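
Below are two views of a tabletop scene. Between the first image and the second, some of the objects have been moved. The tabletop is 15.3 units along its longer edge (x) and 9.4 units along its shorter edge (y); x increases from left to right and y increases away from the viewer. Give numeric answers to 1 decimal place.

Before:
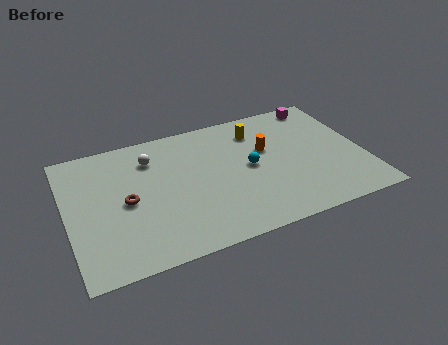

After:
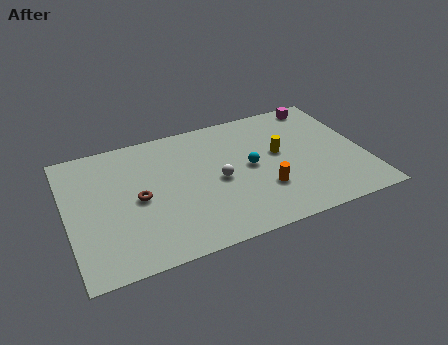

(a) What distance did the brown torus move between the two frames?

0.6

The brown torus was near (3.0, 4.5) before and (3.6, 4.5) after, so it travelled √(0.6² + 0.0²) ≈ 0.6 units.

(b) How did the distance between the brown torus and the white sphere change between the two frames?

+1.0

The distance was about 3.1 in the first image and 4.1 in the second, so they moved 1.0 units further apart.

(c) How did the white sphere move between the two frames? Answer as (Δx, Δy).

(3.2, -2.8)

The white sphere started near (4.5, 7.2) and ended near (7.7, 4.4).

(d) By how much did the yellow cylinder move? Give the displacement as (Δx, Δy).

(0.9, -2.1)

The yellow cylinder was at about (10.1, 7.4) and moved to about (11.0, 5.3).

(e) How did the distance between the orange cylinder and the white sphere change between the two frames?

-3.4

The distance was about 6.1 in the first image and 2.7 in the second, so they moved 3.4 units closer together.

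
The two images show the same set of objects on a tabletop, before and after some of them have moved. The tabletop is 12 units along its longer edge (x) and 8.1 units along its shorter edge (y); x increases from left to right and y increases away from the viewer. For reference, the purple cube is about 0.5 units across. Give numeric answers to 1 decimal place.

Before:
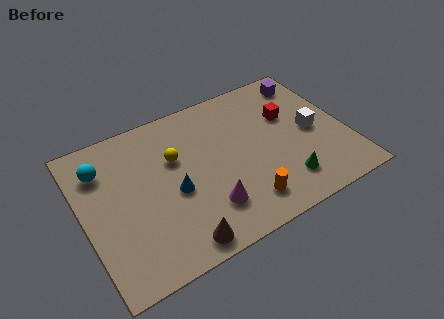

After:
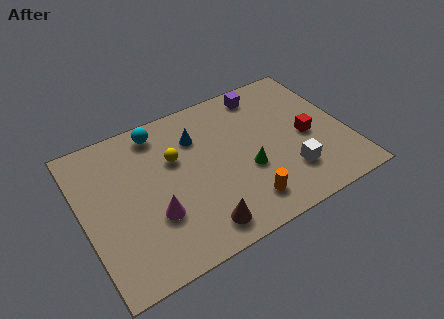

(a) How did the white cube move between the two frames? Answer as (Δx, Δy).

(-1.4, -1.8)

The white cube started near (10.5, 3.9) and ended near (9.1, 2.1).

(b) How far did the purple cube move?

2.1

From (10.8, 6.8) to (8.7, 7.0), the purple cube covered √(2.1² + 0.2²) ≈ 2.1 units.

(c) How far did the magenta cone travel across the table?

2.4

From (5.3, 2.0) to (3.0, 2.7), the magenta cone covered √(2.3² + 0.7²) ≈ 2.4 units.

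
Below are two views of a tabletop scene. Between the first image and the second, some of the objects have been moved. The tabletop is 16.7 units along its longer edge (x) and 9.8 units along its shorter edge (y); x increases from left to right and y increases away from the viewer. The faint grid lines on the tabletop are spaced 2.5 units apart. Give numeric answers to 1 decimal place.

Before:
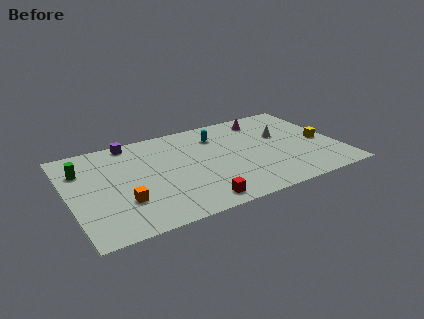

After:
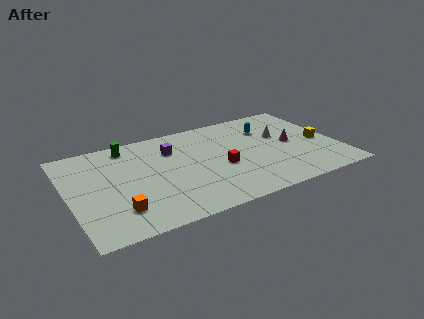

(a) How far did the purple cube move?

3.0

From (4.2, 8.9) to (6.6, 7.1), the purple cube covered √(2.4² + 1.8²) ≈ 3.0 units.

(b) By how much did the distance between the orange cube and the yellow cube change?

+0.5

They were about 12.7 units apart before and 13.2 after — 0.5 units further apart.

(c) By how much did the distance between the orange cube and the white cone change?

+0.6

Before: roughly 10.7 units apart; after: 11.3. That's 0.6 units further apart.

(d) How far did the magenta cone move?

3.5

The magenta cone moved from about (12.6, 8.2) to (13.9, 4.9), a distance of √(1.3² + 3.3²) ≈ 3.5.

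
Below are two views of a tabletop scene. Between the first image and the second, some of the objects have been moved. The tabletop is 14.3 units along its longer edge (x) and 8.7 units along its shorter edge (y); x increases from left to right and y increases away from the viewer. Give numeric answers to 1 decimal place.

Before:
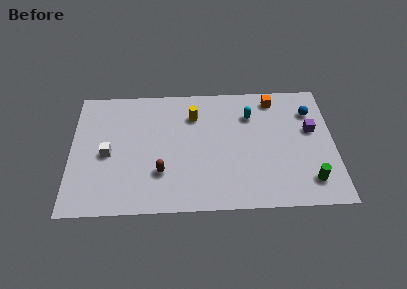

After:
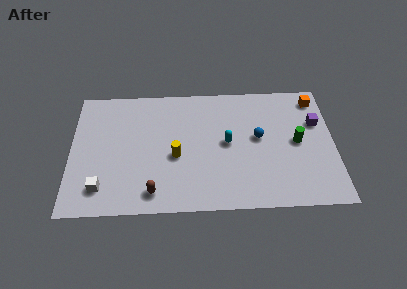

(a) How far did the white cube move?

2.3

The white cube moved from about (2.0, 4.0) to (1.7, 1.7), a distance of √(0.3² + 2.3²) ≈ 2.3.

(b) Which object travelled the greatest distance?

the blue sphere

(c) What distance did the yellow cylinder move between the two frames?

3.0

The yellow cylinder moved from about (6.7, 6.5) to (5.7, 3.7), a distance of √(1.0² + 2.8²) ≈ 3.0.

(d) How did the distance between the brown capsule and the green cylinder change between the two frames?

+0.3

The distance was about 8.1 in the first image and 8.4 in the second, so they moved 0.3 units further apart.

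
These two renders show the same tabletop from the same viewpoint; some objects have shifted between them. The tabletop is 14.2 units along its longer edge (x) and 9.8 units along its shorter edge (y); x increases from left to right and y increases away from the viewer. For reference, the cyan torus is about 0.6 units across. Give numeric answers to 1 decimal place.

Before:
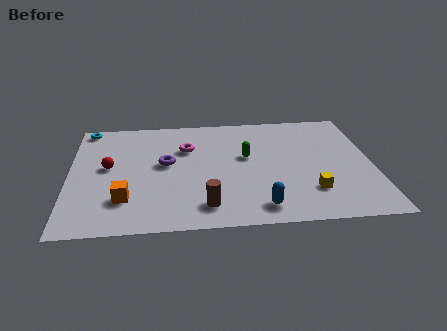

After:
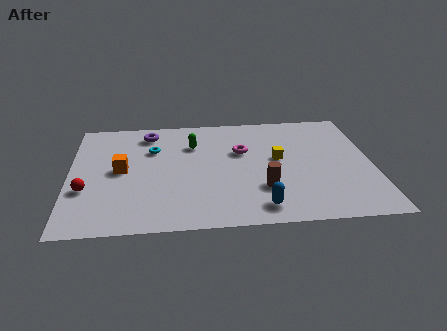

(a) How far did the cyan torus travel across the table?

3.8

From (0.8, 8.9) to (3.9, 6.7), the cyan torus covered √(3.1² + 2.2²) ≈ 3.8 units.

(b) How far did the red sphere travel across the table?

2.1

The red sphere moved from about (1.8, 5.3) to (0.8, 3.4), a distance of √(1.0² + 1.9²) ≈ 2.1.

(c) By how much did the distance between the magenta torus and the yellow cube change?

-5.2

The distance was about 7.1 in the first image and 1.9 in the second, so they moved 5.2 units closer together.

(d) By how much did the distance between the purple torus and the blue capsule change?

+2.6

Before: roughly 5.9 units apart; after: 8.5. That's 2.6 units further apart.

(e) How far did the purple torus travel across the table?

2.9

The purple torus moved from about (4.5, 5.4) to (3.7, 8.2), a distance of √(0.8² + 2.8²) ≈ 2.9.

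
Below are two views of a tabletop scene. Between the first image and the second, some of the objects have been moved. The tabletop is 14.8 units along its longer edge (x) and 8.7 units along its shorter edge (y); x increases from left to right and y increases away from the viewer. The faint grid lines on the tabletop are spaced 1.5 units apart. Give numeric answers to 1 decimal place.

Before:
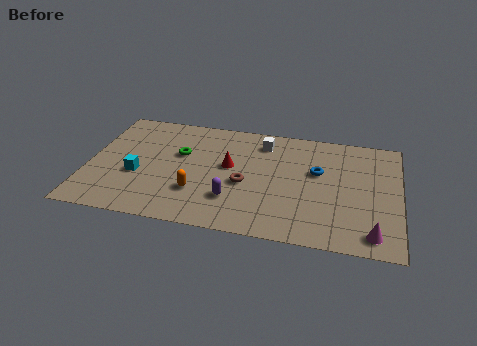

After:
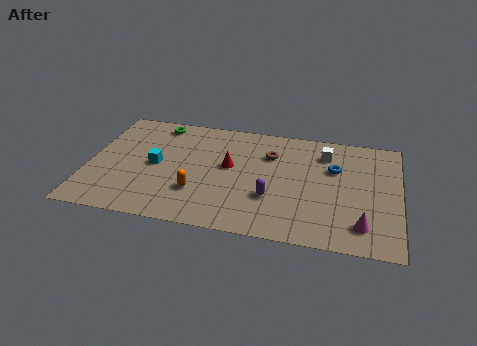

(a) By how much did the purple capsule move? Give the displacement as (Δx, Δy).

(1.8, 0.5)

The purple capsule started near (7.0, 2.4) and ended near (8.8, 2.9).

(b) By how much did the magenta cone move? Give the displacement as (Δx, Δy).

(-0.5, 0.5)

The magenta cone started near (13.6, 1.2) and ended near (13.1, 1.7).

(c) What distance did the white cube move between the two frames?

3.0

The white cube moved from about (8.2, 7.1) to (11.2, 6.8), a distance of √(3.0² + 0.3²) ≈ 3.0.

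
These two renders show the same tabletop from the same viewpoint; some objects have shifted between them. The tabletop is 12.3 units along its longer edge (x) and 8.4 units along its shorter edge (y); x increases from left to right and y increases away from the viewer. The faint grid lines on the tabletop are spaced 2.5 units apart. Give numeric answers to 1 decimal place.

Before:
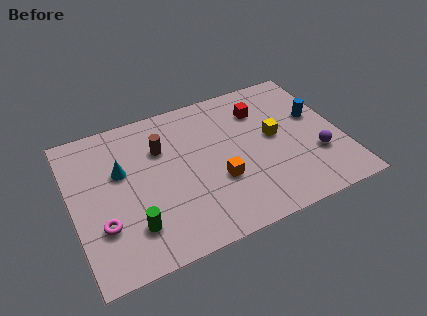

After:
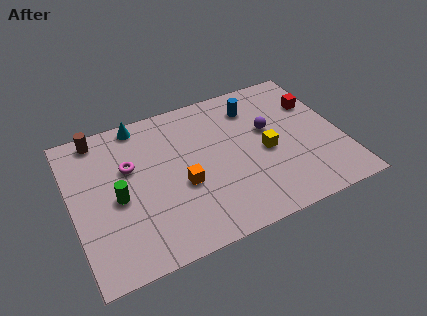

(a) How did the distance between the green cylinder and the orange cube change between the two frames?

-1.2

Before: roughly 4.1 units apart; after: 2.9. That's 1.2 units closer together.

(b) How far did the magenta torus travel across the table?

3.1

The magenta torus was near (1.2, 2.6) before and (2.7, 5.3) after, so it travelled √(1.5² + 2.7²) ≈ 3.1 units.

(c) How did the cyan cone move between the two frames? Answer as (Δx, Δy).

(1.1, 2.4)

From the two frames, the cyan cone sits at roughly (2.3, 5.2) before and (3.4, 7.6) after.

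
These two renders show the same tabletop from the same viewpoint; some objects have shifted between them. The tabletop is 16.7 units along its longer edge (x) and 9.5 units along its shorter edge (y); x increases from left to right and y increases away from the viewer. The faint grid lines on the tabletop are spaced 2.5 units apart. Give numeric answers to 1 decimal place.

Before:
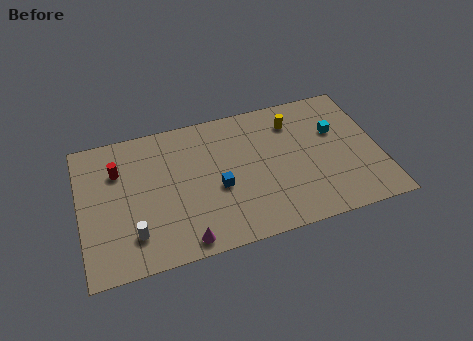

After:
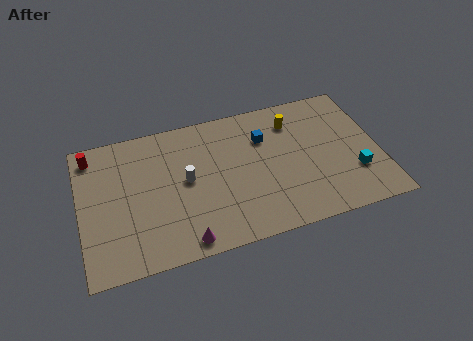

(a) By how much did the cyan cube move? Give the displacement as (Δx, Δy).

(0.8, -3.2)

The cyan cube was at about (14.4, 6.1) and moved to about (15.2, 2.9).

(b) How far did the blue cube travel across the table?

3.9

The blue cube moved from about (7.6, 4.0) to (10.4, 6.7), a distance of √(2.8² + 2.7²) ≈ 3.9.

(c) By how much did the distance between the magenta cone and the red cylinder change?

+1.9

The distance was about 6.6 in the first image and 8.5 in the second, so they moved 1.9 units further apart.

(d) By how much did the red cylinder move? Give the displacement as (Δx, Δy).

(-1.4, 1.4)

From the two frames, the red cylinder sits at roughly (2.2, 6.7) before and (0.8, 8.1) after.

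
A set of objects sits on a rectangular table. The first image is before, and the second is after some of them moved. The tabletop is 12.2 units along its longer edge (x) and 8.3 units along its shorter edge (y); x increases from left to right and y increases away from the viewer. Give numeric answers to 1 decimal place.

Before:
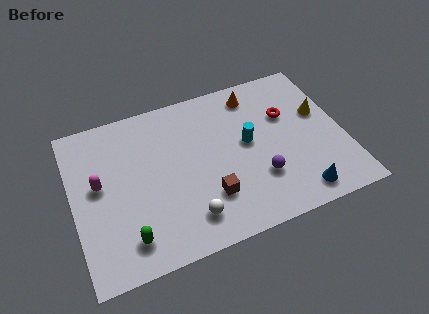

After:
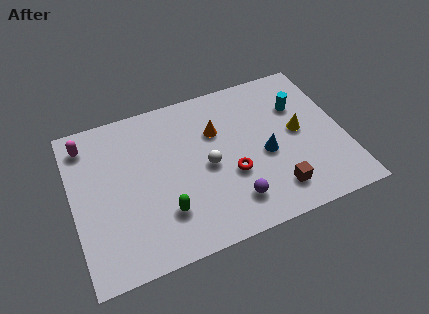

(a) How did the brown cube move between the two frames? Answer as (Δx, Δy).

(2.9, -0.7)

From the two frames, the brown cube sits at roughly (5.9, 2.3) before and (8.8, 1.6) after.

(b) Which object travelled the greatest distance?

the red torus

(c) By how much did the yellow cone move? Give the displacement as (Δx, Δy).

(-1.1, -0.7)

From the two frames, the yellow cone sits at roughly (11.3, 5.0) before and (10.2, 4.3) after.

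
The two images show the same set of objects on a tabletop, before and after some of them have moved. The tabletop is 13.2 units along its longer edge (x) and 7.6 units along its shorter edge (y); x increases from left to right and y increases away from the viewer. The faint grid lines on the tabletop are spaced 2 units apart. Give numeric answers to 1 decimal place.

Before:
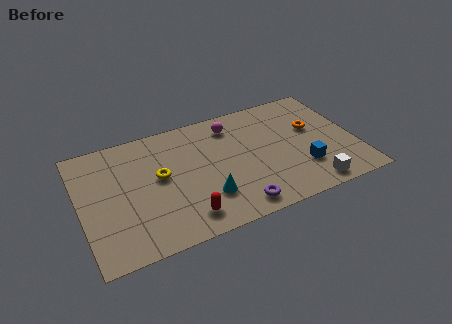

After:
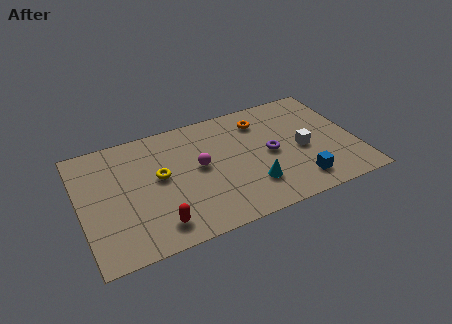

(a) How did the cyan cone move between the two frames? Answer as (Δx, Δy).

(2.2, -0.1)

The cyan cone was at about (5.8, 2.1) and moved to about (8.0, 2.0).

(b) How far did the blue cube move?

0.9

From (10.5, 2.2) to (10.2, 1.4), the blue cube covered √(0.3² + 0.8²) ≈ 0.9 units.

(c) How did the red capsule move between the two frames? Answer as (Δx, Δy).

(-1.3, 0.0)

From the two frames, the red capsule sits at roughly (4.7, 1.3) before and (3.4, 1.3) after.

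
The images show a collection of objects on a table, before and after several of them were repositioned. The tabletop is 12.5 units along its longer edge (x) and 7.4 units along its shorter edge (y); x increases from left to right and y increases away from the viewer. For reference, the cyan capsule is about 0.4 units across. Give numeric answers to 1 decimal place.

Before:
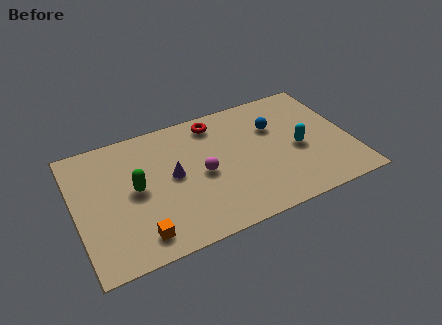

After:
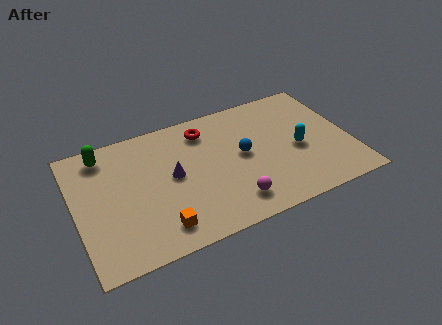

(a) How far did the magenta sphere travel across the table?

2.4

From (5.7, 3.5) to (6.8, 1.4), the magenta sphere covered √(1.1² + 2.1²) ≈ 2.4 units.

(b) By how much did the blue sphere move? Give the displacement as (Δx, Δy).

(-1.6, -1.1)

From the two frames, the blue sphere sits at roughly (9.2, 5.0) before and (7.6, 3.9) after.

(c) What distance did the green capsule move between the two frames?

2.8

The green capsule was near (2.7, 3.8) before and (1.5, 6.3) after, so it travelled √(1.2² + 2.5²) ≈ 2.8 units.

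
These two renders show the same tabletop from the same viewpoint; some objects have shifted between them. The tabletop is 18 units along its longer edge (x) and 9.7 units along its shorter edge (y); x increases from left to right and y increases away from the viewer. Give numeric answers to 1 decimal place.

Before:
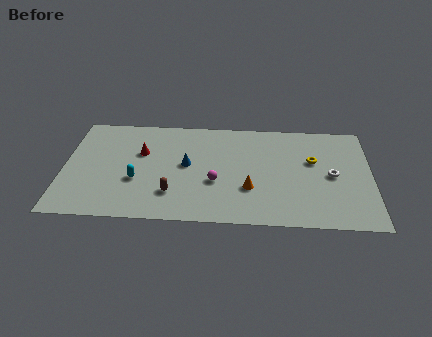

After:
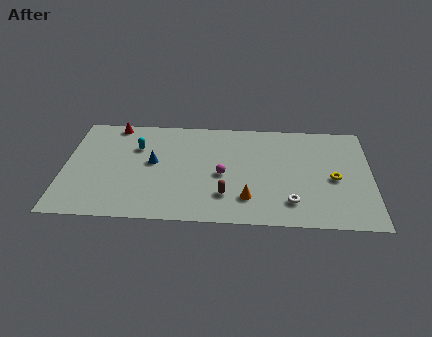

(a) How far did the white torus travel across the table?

3.5

From (15.7, 4.7) to (13.3, 2.1), the white torus covered √(2.4² + 2.6²) ≈ 3.5 units.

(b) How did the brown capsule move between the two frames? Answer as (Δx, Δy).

(3.1, 0.0)

The brown capsule was at about (6.4, 2.5) and moved to about (9.5, 2.5).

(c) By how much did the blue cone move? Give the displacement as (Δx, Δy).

(-2.0, 0.1)

The blue cone was at about (7.2, 5.2) and moved to about (5.2, 5.3).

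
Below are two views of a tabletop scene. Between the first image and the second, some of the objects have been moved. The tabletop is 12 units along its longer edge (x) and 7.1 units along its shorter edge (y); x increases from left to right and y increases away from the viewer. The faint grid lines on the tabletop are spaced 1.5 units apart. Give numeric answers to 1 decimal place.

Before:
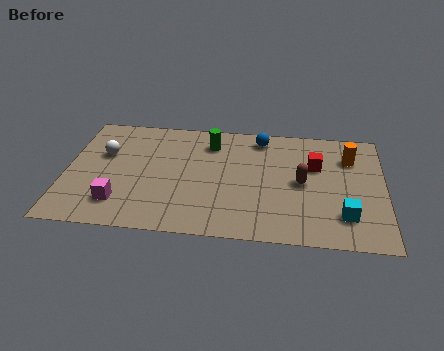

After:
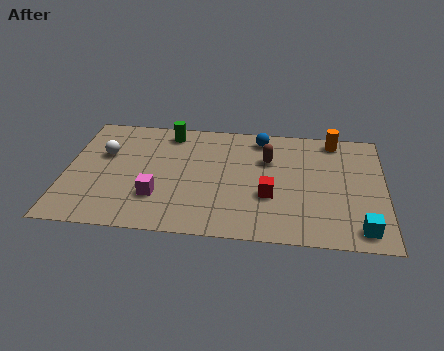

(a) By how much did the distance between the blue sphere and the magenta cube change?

-1.4

The distance was about 6.9 in the first image and 5.5 in the second, so they moved 1.4 units closer together.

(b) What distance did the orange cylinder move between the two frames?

1.3

From (10.7, 5.2) to (10.1, 6.3), the orange cylinder covered √(0.6² + 1.1²) ≈ 1.3 units.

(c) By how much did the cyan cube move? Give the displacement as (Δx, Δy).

(0.6, -0.7)

The cyan cube started near (10.5, 1.7) and ended near (11.1, 1.0).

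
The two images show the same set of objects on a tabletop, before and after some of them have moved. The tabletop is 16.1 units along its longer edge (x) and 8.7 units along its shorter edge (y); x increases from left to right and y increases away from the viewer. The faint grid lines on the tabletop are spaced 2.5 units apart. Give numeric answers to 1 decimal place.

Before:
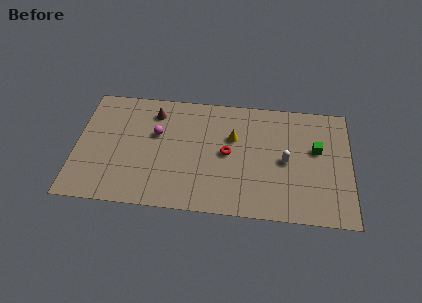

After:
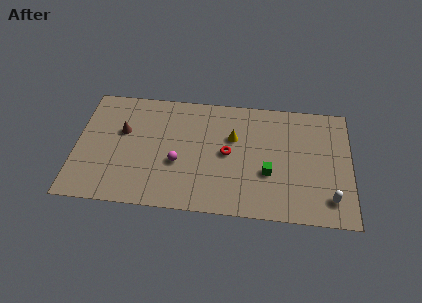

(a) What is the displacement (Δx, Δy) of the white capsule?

(2.6, -2.5)

From the two frames, the white capsule sits at roughly (12.3, 4.2) before and (14.9, 1.7) after.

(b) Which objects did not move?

the yellow cone and the red torus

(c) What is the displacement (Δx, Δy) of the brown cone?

(-1.8, -1.6)

The brown cone started near (4.5, 7.0) and ended near (2.7, 5.4).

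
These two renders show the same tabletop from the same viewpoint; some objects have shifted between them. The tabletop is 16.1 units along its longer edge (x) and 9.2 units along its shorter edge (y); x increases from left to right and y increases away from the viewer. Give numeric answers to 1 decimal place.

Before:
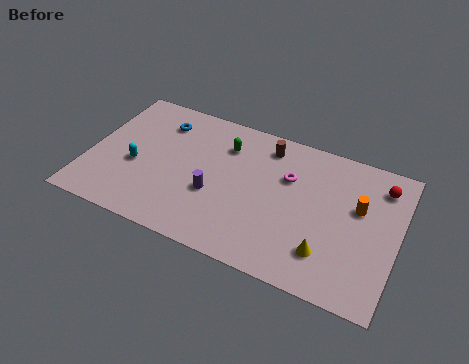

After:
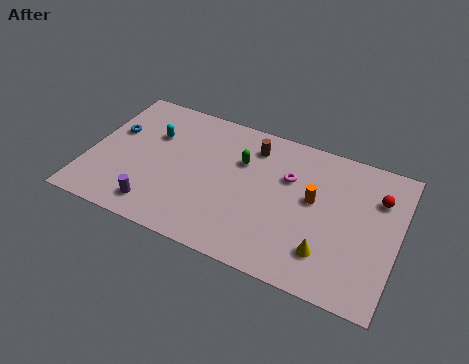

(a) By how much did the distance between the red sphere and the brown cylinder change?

+0.6

Before: roughly 6.0 units apart; after: 6.6. That's 0.6 units further apart.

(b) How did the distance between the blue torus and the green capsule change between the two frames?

+3.2

The distance was about 3.5 in the first image and 6.7 in the second, so they moved 3.2 units further apart.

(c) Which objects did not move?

the yellow cone and the magenta torus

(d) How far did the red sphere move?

0.8

The red sphere was near (15.0, 7.4) before and (14.9, 6.6) after, so it travelled √(0.1² + 0.8²) ≈ 0.8 units.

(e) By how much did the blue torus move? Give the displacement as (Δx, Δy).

(-2.3, -1.5)

The blue torus started near (3.4, 7.2) and ended near (1.1, 5.7).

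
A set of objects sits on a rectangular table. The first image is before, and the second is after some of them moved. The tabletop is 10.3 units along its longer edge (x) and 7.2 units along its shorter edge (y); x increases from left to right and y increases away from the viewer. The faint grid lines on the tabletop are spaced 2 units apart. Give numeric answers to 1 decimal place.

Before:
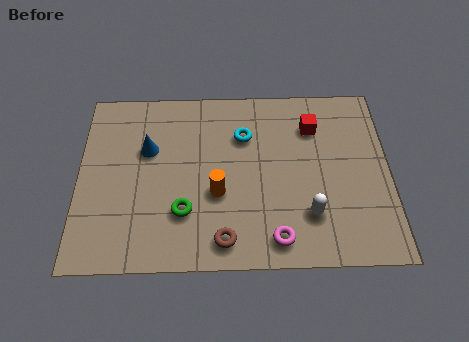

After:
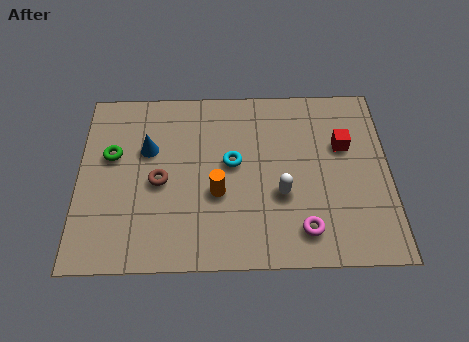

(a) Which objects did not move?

the blue cone and the orange cylinder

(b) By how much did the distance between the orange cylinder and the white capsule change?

-1.0

The distance was about 3.1 in the first image and 2.1 in the second, so they moved 1.0 units closer together.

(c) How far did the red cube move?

1.3

The red cube was near (7.8, 5.4) before and (8.8, 4.6) after, so it travelled √(1.0² + 0.8²) ≈ 1.3 units.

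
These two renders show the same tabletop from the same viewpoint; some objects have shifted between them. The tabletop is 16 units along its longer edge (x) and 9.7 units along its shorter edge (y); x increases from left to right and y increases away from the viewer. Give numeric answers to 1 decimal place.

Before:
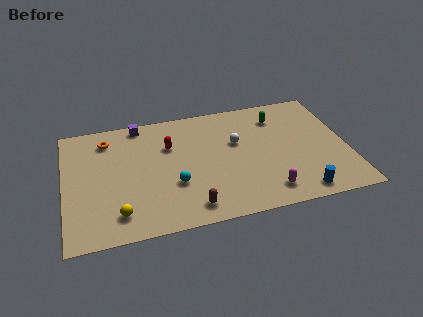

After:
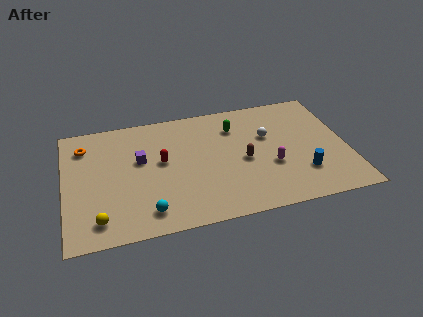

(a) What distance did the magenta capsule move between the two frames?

2.0

From (11.2, 1.6) to (11.6, 3.6), the magenta capsule covered √(0.4² + 2.0²) ≈ 2.0 units.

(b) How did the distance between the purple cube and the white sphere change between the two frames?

+1.2

Before: roughly 6.1 units apart; after: 7.3. That's 1.2 units further apart.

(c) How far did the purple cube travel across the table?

3.0

From (4.4, 8.8) to (4.3, 5.8), the purple cube covered √(0.1² + 3.0²) ≈ 3.0 units.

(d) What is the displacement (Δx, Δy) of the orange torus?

(-1.3, -0.3)

The orange torus started near (2.5, 7.9) and ended near (1.2, 7.6).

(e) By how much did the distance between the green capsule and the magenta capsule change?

-2.0

They were about 6.1 units apart before and 4.1 after — 2.0 units closer together.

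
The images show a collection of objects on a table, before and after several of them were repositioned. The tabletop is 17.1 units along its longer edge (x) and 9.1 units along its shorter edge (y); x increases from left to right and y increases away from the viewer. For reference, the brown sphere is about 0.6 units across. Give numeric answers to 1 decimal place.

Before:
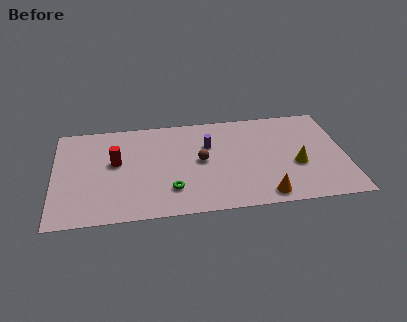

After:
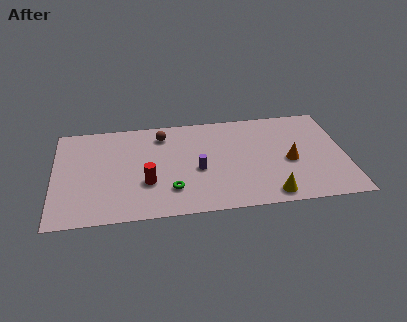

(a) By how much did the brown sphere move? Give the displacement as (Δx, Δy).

(-2.2, 2.7)

The brown sphere was at about (8.6, 4.7) and moved to about (6.4, 7.4).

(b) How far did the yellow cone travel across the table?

3.0

From (14.2, 3.6) to (12.5, 1.1), the yellow cone covered √(1.7² + 2.5²) ≈ 3.0 units.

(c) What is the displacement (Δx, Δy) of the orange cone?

(1.6, 2.9)

The orange cone was at about (12.2, 1.1) and moved to about (13.8, 4.0).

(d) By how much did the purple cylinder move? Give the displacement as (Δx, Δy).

(-0.7, -2.2)

The purple cylinder was at about (9.1, 6.1) and moved to about (8.4, 3.9).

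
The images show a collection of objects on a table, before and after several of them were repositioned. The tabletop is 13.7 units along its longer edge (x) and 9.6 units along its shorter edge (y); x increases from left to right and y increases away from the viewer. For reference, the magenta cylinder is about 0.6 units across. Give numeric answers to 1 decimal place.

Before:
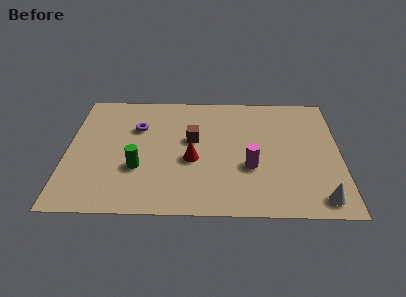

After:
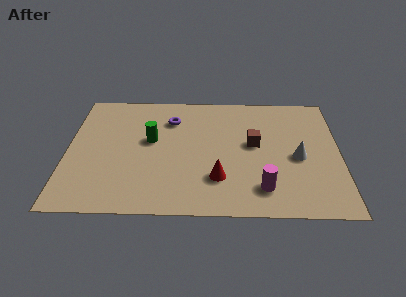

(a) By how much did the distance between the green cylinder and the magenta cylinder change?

+1.1

Before: roughly 5.6 units apart; after: 6.7. That's 1.1 units further apart.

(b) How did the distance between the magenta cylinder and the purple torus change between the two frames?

+0.6

Before: roughly 6.4 units apart; after: 7.0. That's 0.6 units further apart.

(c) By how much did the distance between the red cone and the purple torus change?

+1.4

The distance was about 3.8 in the first image and 5.2 in the second, so they moved 1.4 units further apart.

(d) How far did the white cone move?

3.3

The white cone moved from about (12.6, 1.2) to (11.6, 4.3), a distance of √(1.0² + 3.1²) ≈ 3.3.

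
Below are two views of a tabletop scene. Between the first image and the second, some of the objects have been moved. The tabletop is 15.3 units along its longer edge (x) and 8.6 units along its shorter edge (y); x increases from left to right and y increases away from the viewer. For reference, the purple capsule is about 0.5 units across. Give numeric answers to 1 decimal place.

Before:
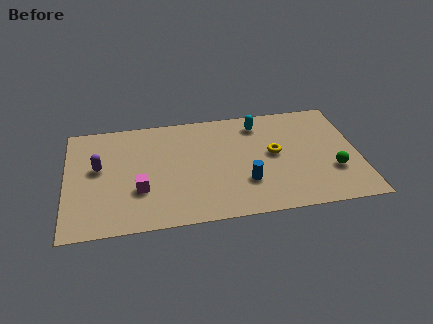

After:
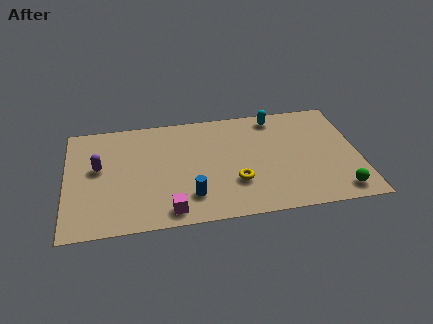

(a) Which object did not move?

the purple capsule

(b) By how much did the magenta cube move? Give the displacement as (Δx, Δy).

(1.5, -1.8)

The magenta cube started near (3.8, 2.9) and ended near (5.3, 1.1).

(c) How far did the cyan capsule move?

1.0

The cyan capsule moved from about (10.2, 7.1) to (11.1, 7.5), a distance of √(0.9² + 0.4²) ≈ 1.0.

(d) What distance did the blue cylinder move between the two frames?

3.0

The blue cylinder was near (9.3, 2.6) before and (6.4, 2.0) after, so it travelled √(2.9² + 0.6²) ≈ 3.0 units.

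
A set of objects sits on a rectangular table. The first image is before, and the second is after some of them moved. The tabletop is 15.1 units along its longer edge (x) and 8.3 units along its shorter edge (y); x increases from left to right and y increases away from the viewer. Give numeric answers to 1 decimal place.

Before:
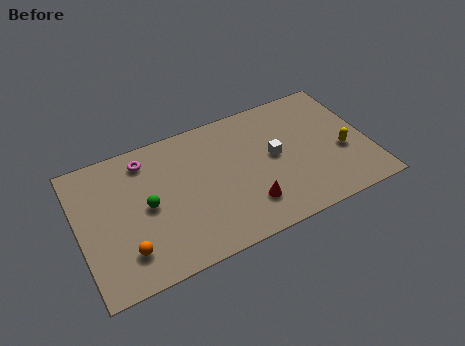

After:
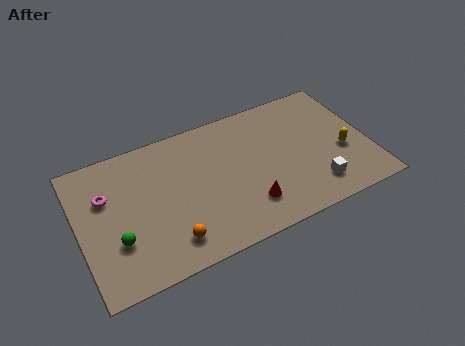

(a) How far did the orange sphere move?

2.2

From (2.2, 1.9) to (4.4, 1.6), the orange sphere covered √(2.2² + 0.3²) ≈ 2.2 units.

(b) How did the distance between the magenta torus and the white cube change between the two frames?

+4.2

Before: roughly 7.0 units apart; after: 11.2. That's 4.2 units further apart.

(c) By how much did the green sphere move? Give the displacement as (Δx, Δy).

(-1.7, -1.4)

From the two frames, the green sphere sits at roughly (3.5, 4.1) before and (1.8, 2.7) after.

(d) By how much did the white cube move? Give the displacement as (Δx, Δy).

(1.8, -2.7)

From the two frames, the white cube sits at roughly (10.2, 4.4) before and (12.0, 1.7) after.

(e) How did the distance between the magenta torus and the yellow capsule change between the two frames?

+1.8

The distance was about 10.6 in the first image and 12.4 in the second, so they moved 1.8 units further apart.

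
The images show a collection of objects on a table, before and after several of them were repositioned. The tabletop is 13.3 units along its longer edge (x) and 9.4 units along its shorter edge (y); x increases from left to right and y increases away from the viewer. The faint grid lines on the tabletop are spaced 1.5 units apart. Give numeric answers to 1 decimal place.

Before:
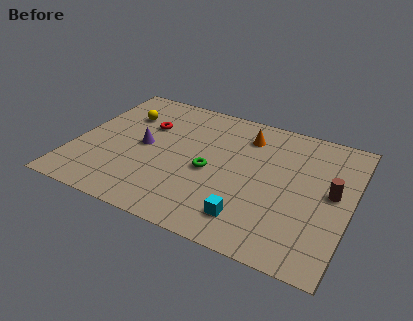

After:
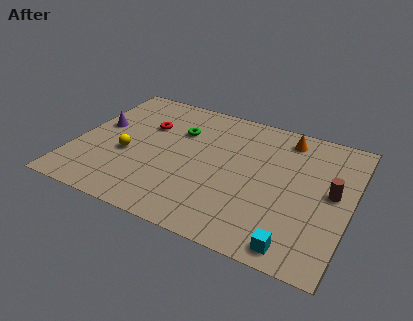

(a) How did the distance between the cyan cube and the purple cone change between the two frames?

+4.8

Before: roughly 6.2 units apart; after: 11.0. That's 4.8 units further apart.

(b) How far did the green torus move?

2.9

The green torus was near (6.6, 4.2) before and (4.8, 6.5) after, so it travelled √(1.8² + 2.3²) ≈ 2.9 units.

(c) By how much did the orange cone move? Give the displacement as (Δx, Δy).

(1.9, 0.6)

The orange cone started near (8.0, 7.4) and ended near (9.9, 8.0).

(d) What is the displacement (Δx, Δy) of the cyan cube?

(2.3, -0.8)

The cyan cube was at about (8.8, 1.8) and moved to about (11.1, 1.0).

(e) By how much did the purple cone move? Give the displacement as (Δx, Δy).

(-2.3, 0.7)

From the two frames, the purple cone sits at roughly (3.3, 4.7) before and (1.0, 5.4) after.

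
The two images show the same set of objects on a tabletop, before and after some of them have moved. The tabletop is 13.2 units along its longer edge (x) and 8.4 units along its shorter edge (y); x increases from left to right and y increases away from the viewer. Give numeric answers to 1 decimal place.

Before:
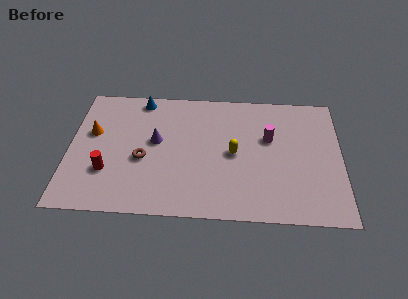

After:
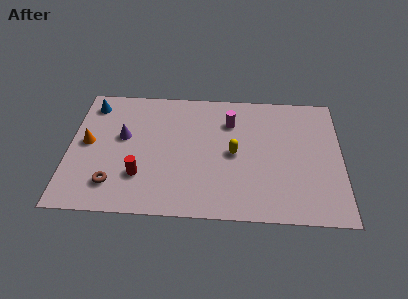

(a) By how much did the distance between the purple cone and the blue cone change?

-0.3

The distance was about 2.9 in the first image and 2.6 in the second, so they moved 0.3 units closer together.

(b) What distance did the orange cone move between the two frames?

0.7

The orange cone was near (1.1, 5.1) before and (0.9, 4.4) after, so it travelled √(0.2² + 0.7²) ≈ 0.7 units.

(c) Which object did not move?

the yellow capsule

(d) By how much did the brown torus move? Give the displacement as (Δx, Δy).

(-1.4, -1.7)

The brown torus was at about (3.6, 3.5) and moved to about (2.2, 1.8).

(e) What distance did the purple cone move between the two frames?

1.6

The purple cone was near (4.2, 4.7) before and (2.6, 4.9) after, so it travelled √(1.6² + 0.2²) ≈ 1.6 units.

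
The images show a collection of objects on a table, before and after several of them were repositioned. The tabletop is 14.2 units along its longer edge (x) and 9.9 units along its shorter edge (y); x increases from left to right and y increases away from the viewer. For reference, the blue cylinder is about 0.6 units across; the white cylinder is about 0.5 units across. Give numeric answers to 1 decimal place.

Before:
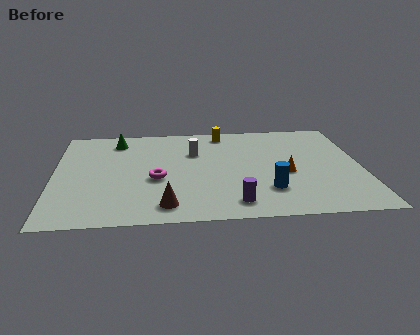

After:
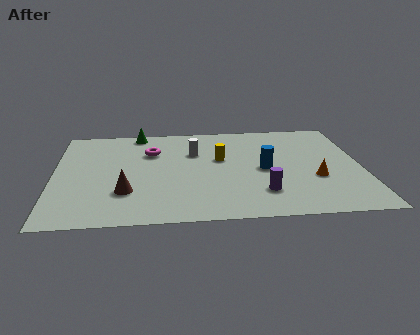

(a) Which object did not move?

the white cylinder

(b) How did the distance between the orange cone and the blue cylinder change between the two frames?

+0.7

They were about 1.8 units apart before and 2.5 after — 0.7 units further apart.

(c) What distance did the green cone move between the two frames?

1.3

From (2.9, 8.2) to (3.9, 9.0), the green cone covered √(1.0² + 0.8²) ≈ 1.3 units.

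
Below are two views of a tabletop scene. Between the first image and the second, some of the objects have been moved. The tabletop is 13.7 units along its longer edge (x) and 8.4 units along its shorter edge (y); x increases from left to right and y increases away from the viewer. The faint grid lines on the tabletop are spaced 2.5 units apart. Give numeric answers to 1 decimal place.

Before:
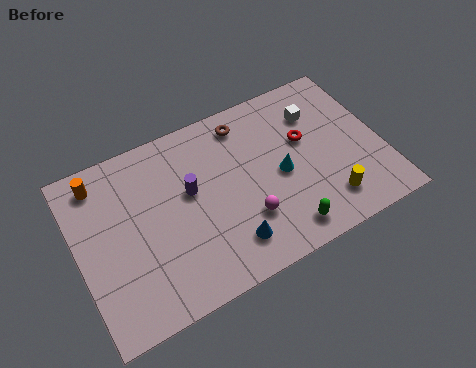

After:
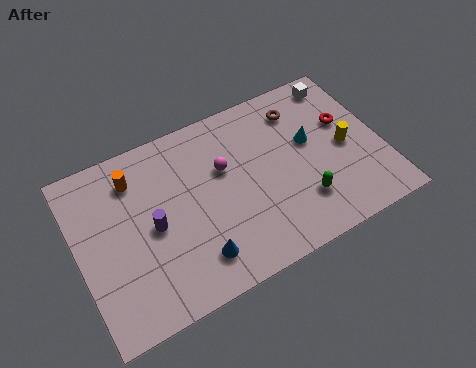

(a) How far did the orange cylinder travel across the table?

1.6

The orange cylinder was near (1.3, 7.1) before and (2.8, 6.6) after, so it travelled √(1.5² + 0.5²) ≈ 1.6 units.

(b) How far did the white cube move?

1.7

The white cube was near (11.1, 6.2) before and (12.4, 7.3) after, so it travelled √(1.3² + 1.1²) ≈ 1.7 units.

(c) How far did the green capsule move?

1.4

From (8.8, 1.2) to (9.8, 2.2), the green capsule covered √(1.0² + 1.0²) ≈ 1.4 units.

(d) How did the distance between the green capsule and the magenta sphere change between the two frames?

+2.4

Before: roughly 2.0 units apart; after: 4.4. That's 2.4 units further apart.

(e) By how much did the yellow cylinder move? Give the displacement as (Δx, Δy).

(1.2, 2.3)

From the two frames, the yellow cylinder sits at roughly (10.9, 1.7) before and (12.1, 4.0) after.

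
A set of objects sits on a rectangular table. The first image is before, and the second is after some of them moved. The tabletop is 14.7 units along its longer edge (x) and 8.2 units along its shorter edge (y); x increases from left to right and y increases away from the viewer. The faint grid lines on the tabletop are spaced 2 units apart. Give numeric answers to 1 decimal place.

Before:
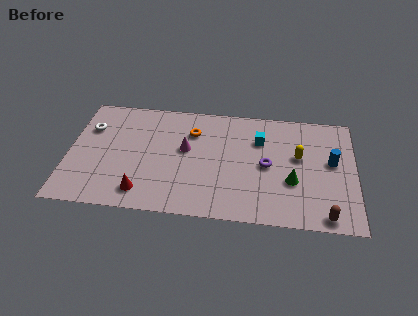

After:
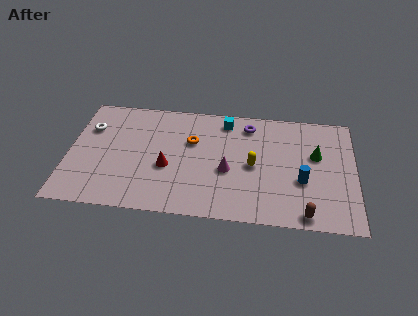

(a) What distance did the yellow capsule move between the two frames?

2.5

The yellow capsule moved from about (11.8, 4.8) to (9.5, 3.9), a distance of √(2.3² + 0.9²) ≈ 2.5.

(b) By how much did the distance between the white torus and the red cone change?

-0.4

Before: roughly 5.2 units apart; after: 4.8. That's 0.4 units closer together.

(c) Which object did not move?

the white torus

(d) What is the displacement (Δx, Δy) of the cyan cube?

(-1.8, 1.2)

The cyan cube was at about (9.8, 5.8) and moved to about (8.0, 7.0).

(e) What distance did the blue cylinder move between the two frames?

2.1

The blue cylinder moved from about (13.5, 4.6) to (12.0, 3.1), a distance of √(1.5² + 1.5²) ≈ 2.1.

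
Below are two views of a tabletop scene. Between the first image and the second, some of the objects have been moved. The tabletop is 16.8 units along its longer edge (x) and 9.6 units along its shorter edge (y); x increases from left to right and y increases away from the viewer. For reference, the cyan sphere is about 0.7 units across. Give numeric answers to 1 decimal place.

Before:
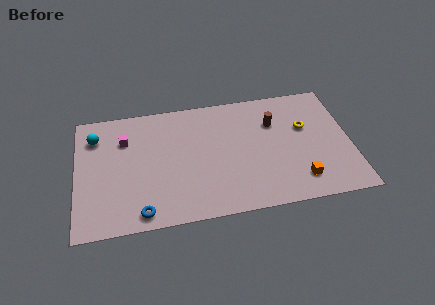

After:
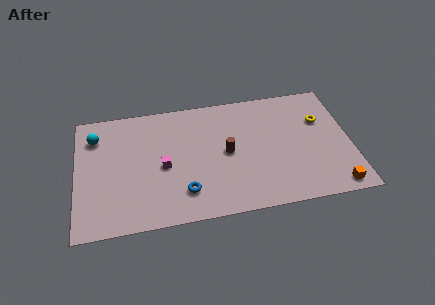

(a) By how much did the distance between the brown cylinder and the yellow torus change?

+4.1

They were about 2.0 units apart before and 6.1 after — 4.1 units further apart.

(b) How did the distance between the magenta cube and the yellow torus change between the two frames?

-1.1

They were about 11.1 units apart before and 10.0 after — 1.1 units closer together.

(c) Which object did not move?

the cyan sphere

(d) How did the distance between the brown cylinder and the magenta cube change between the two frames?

-5.3

They were about 9.2 units apart before and 3.9 after — 5.3 units closer together.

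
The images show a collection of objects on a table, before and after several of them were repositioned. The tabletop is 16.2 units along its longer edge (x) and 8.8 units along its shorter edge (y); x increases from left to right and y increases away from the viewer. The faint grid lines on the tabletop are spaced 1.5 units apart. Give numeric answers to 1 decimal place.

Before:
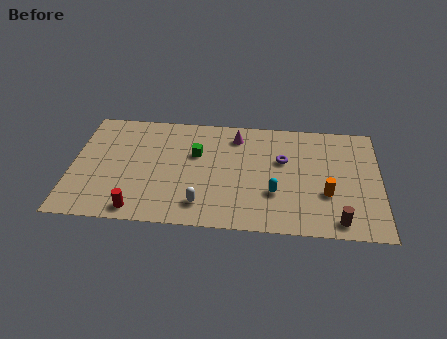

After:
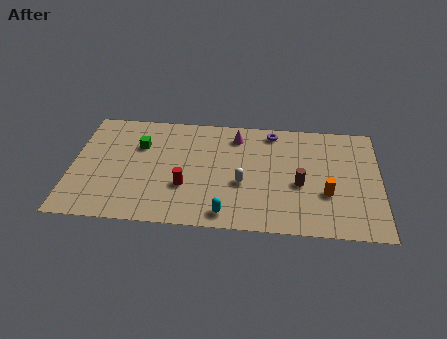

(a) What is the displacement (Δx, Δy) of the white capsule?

(2.1, 1.8)

The white capsule was at about (6.9, 1.7) and moved to about (9.0, 3.5).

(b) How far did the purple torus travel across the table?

2.3

From (11.1, 5.5) to (10.5, 7.7), the purple torus covered √(0.6² + 2.2²) ≈ 2.3 units.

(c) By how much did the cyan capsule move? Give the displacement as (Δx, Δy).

(-2.5, -1.8)

The cyan capsule started near (10.7, 2.9) and ended near (8.2, 1.1).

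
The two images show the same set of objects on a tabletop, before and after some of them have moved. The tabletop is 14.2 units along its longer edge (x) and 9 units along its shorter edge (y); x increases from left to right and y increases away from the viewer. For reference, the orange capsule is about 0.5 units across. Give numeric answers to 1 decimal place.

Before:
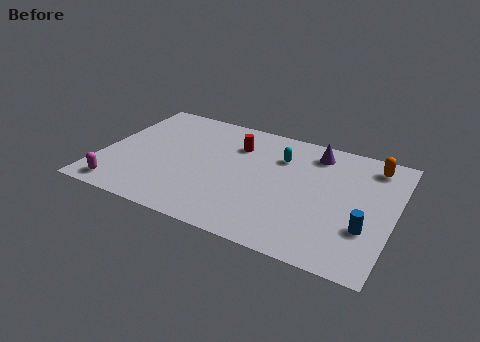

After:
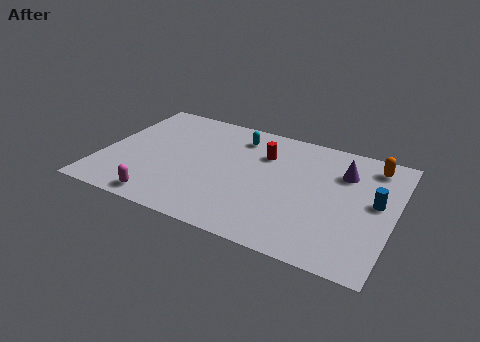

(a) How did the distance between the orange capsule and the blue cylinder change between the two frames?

-2.0

They were about 4.7 units apart before and 2.7 after — 2.0 units closer together.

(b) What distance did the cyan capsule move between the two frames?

2.3

The cyan capsule moved from about (8.5, 6.5) to (6.3, 7.3), a distance of √(2.2² + 0.8²) ≈ 2.3.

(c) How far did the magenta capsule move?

2.1

From (1.3, 1.1) to (3.4, 1.0), the magenta capsule covered √(2.1² + 0.1²) ≈ 2.1 units.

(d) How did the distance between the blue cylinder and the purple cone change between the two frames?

-3.1

Before: roughly 5.4 units apart; after: 2.3. That's 3.1 units closer together.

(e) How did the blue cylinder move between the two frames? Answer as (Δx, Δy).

(0.3, 2.0)

The blue cylinder was at about (13.0, 2.9) and moved to about (13.3, 4.9).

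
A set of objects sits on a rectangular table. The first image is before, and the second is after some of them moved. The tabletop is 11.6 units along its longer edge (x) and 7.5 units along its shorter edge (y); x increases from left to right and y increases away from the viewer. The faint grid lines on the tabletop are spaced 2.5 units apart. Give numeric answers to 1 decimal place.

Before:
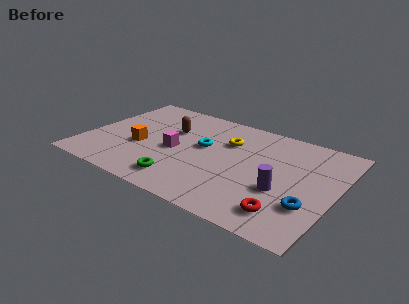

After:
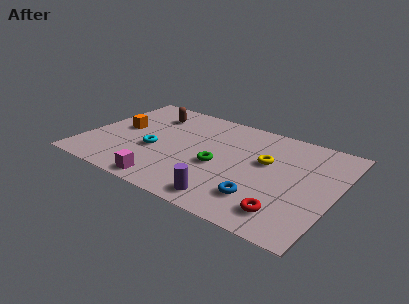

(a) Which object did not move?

the red torus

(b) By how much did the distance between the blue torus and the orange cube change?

-0.7

The distance was about 8.0 in the first image and 7.3 in the second, so they moved 0.7 units closer together.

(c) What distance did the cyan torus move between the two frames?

2.5

The cyan torus moved from about (5.4, 4.3) to (3.3, 3.0), a distance of √(2.1² + 1.3²) ≈ 2.5.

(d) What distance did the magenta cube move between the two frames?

2.6

The magenta cube was near (4.2, 3.4) before and (4.3, 0.8) after, so it travelled √(0.1² + 2.6²) ≈ 2.6 units.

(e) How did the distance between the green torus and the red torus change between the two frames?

-1.0

Before: roughly 4.8 units apart; after: 3.8. That's 1.0 units closer together.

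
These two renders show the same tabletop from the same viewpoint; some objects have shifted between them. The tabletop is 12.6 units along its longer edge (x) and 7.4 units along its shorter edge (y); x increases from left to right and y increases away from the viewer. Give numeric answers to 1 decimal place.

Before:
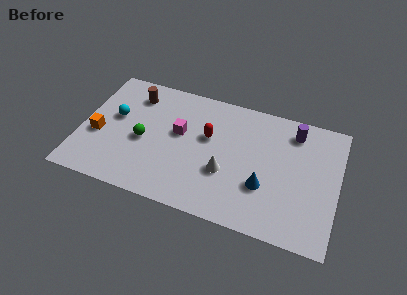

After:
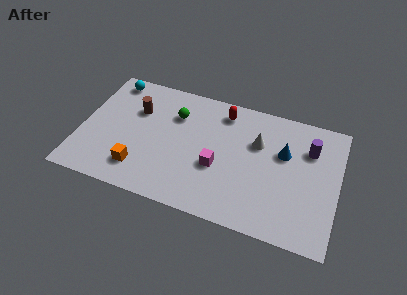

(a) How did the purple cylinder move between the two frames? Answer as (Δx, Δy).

(0.8, -0.8)

The purple cylinder started near (10.3, 6.1) and ended near (11.1, 5.3).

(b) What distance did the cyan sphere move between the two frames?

2.2

The cyan sphere moved from about (1.6, 4.3) to (1.2, 6.5), a distance of √(0.4² + 2.2²) ≈ 2.2.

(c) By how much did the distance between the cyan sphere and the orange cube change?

+3.8

They were about 1.5 units apart before and 5.3 after — 3.8 units further apart.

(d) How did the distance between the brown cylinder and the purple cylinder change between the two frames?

+0.6

Before: roughly 7.9 units apart; after: 8.5. That's 0.6 units further apart.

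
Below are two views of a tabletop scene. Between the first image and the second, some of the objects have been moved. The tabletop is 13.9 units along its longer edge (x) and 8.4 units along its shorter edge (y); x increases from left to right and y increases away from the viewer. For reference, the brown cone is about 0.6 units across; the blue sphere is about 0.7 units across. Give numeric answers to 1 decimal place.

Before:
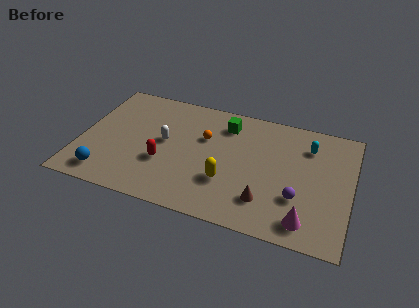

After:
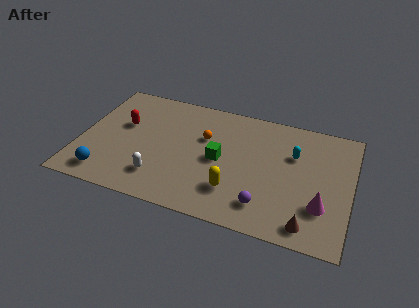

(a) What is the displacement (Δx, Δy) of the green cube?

(-0.1, -2.6)

From the two frames, the green cube sits at roughly (7.3, 6.7) before and (7.2, 4.1) after.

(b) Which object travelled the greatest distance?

the red capsule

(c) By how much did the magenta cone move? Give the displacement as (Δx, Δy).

(0.7, 1.2)

From the two frames, the magenta cone sits at roughly (11.8, 1.3) before and (12.5, 2.5) after.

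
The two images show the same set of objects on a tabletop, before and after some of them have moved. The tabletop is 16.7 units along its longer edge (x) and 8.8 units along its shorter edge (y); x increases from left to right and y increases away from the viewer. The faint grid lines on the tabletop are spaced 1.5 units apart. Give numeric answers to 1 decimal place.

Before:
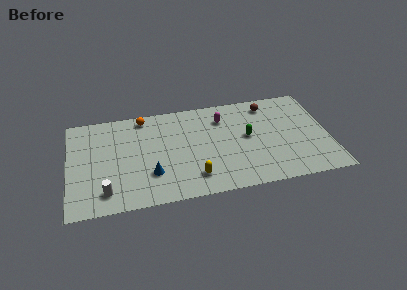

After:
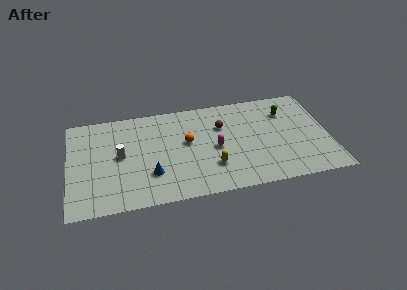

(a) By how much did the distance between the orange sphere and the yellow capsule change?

-3.8

Before: roughly 6.7 units apart; after: 2.9. That's 3.8 units closer together.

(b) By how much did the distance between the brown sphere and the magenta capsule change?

-1.1

The distance was about 3.1 in the first image and 2.0 in the second, so they moved 1.1 units closer together.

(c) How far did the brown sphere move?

3.4

From (13.0, 7.4) to (9.9, 6.0), the brown sphere covered √(3.1² + 1.4²) ≈ 3.4 units.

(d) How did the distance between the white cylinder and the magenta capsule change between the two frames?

-3.1

They were about 9.2 units apart before and 6.1 after — 3.1 units closer together.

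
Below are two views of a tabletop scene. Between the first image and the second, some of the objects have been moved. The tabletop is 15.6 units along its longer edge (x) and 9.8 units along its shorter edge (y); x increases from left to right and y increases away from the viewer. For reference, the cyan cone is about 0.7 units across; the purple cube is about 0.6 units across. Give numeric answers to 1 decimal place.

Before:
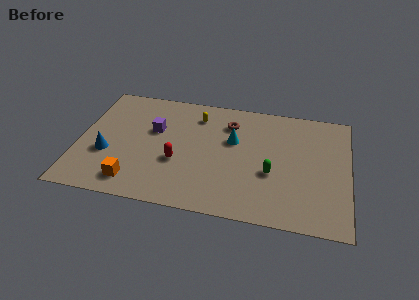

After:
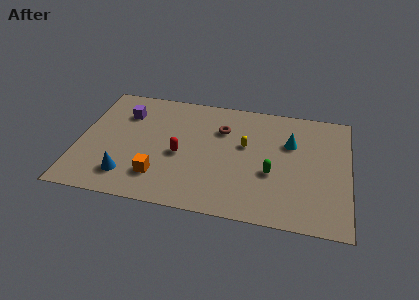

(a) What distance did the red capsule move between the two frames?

0.6

The red capsule moved from about (5.8, 3.7) to (5.9, 4.3), a distance of √(0.1² + 0.6²) ≈ 0.6.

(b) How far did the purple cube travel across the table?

2.1

From (4.3, 6.1) to (2.5, 7.2), the purple cube covered √(1.8² + 1.1²) ≈ 2.1 units.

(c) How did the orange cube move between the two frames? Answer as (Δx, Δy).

(1.4, 0.7)

The orange cube was at about (3.4, 1.6) and moved to about (4.8, 2.3).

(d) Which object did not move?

the green capsule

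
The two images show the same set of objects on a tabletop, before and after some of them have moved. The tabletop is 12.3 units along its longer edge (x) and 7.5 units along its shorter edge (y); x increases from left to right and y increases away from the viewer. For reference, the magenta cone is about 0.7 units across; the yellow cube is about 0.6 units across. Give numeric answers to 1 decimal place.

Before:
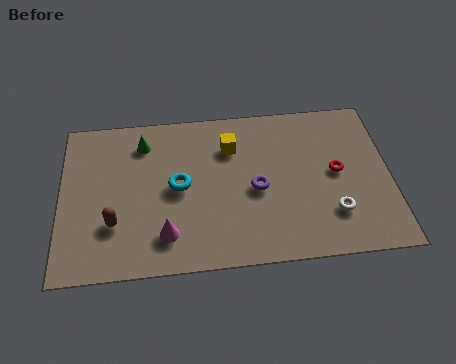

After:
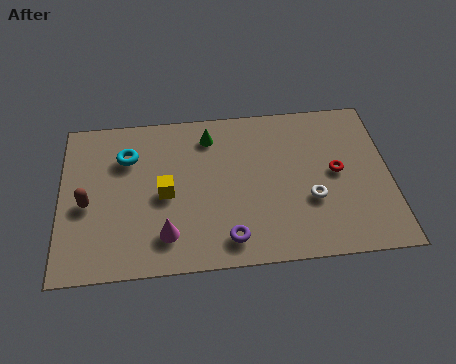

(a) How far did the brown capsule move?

1.4

The brown capsule moved from about (2.0, 2.3) to (1.0, 3.3), a distance of √(1.0² + 1.0²) ≈ 1.4.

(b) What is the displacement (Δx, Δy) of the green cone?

(2.5, 0.1)

The green cone started near (3.1, 6.0) and ended near (5.6, 6.1).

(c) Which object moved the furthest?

the yellow cube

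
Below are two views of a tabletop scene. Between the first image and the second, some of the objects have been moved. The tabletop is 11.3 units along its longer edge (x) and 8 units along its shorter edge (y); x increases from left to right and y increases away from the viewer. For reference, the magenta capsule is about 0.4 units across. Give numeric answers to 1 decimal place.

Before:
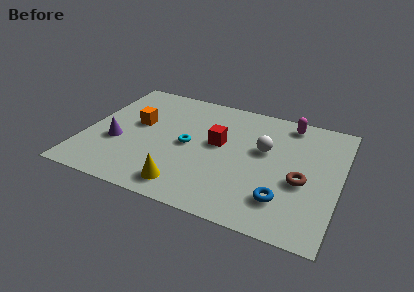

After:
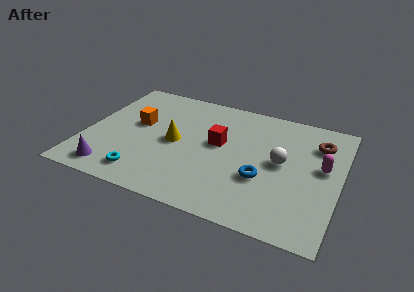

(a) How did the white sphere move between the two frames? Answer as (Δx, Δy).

(0.8, -0.6)

The white sphere started near (7.9, 4.8) and ended near (8.7, 4.2).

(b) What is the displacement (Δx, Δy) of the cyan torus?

(-1.7, -2.6)

The cyan torus started near (4.6, 3.9) and ended near (2.9, 1.3).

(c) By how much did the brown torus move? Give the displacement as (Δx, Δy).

(0.5, 2.7)

The brown torus was at about (9.7, 3.3) and moved to about (10.2, 6.0).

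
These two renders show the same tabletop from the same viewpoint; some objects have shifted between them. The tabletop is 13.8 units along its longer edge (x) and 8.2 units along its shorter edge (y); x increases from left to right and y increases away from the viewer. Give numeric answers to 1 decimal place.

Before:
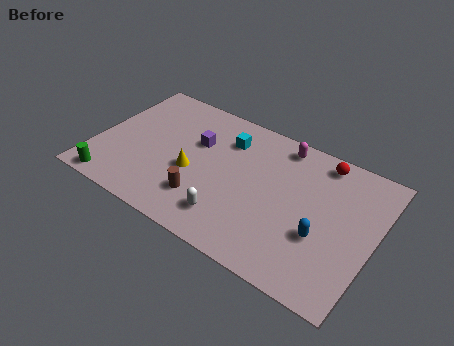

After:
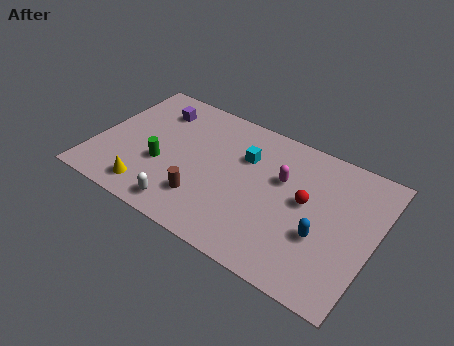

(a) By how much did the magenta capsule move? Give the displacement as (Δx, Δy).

(0.3, -2.0)

The magenta capsule started near (8.8, 7.2) and ended near (9.1, 5.2).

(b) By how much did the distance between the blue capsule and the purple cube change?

+2.5

They were about 7.0 units apart before and 9.5 after — 2.5 units further apart.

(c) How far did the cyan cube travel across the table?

1.2

The cyan cube was near (6.2, 6.2) before and (7.2, 5.6) after, so it travelled √(1.0² + 0.6²) ≈ 1.2 units.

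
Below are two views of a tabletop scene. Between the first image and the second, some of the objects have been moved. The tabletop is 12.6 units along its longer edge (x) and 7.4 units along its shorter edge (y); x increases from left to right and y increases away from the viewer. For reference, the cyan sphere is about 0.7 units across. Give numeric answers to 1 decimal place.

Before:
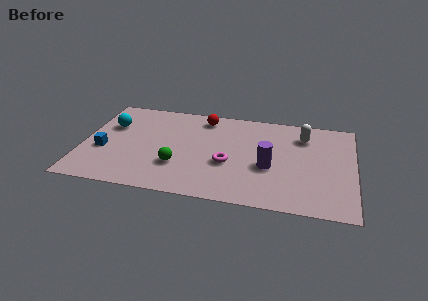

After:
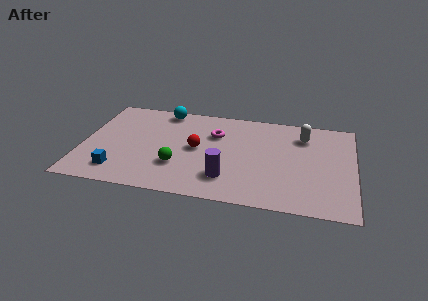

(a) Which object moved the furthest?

the cyan sphere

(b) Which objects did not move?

the white capsule and the green sphere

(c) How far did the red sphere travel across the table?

2.5

The red sphere was near (5.5, 6.3) before and (5.3, 3.8) after, so it travelled √(0.2² + 2.5²) ≈ 2.5 units.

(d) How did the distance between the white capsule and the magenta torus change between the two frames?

-0.3

Before: roughly 4.4 units apart; after: 4.1. That's 0.3 units closer together.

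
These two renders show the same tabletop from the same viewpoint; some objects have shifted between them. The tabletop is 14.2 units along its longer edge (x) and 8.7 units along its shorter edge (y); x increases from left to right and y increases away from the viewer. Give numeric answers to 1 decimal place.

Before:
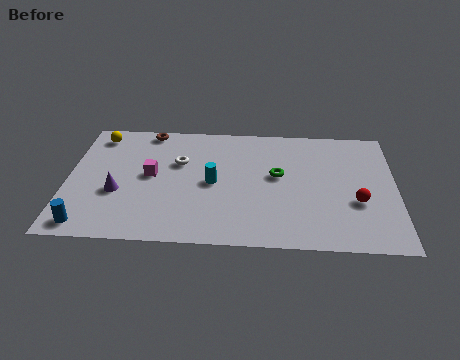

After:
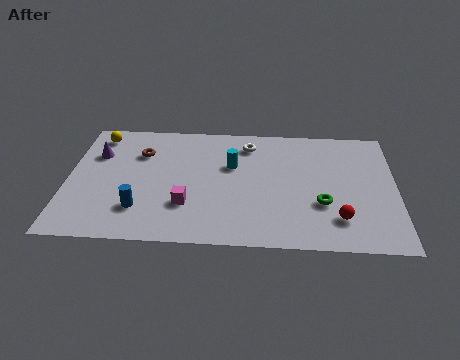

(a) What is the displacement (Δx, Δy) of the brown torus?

(-0.3, -1.7)

The brown torus was at about (3.4, 7.9) and moved to about (3.1, 6.2).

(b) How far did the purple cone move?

2.9

The purple cone moved from about (2.2, 3.3) to (1.2, 6.0), a distance of √(1.0² + 2.7²) ≈ 2.9.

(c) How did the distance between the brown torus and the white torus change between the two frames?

+2.1

The distance was about 2.7 in the first image and 4.8 in the second, so they moved 2.1 units further apart.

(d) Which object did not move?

the yellow sphere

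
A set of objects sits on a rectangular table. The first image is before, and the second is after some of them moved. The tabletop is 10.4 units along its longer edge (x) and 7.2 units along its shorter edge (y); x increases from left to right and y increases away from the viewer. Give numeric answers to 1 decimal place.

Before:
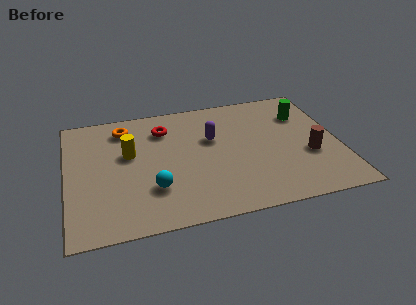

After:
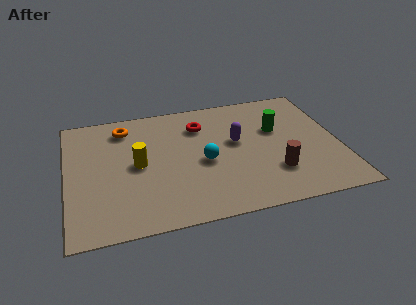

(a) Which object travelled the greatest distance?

the cyan sphere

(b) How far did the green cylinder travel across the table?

1.3

The green cylinder was near (9.2, 5.2) before and (8.1, 4.5) after, so it travelled √(1.1² + 0.7²) ≈ 1.3 units.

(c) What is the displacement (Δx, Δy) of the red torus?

(1.4, -0.1)

The red torus started near (3.8, 5.5) and ended near (5.2, 5.4).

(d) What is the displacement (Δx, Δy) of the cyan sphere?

(2.0, 1.1)

The cyan sphere was at about (3.2, 2.1) and moved to about (5.2, 3.2).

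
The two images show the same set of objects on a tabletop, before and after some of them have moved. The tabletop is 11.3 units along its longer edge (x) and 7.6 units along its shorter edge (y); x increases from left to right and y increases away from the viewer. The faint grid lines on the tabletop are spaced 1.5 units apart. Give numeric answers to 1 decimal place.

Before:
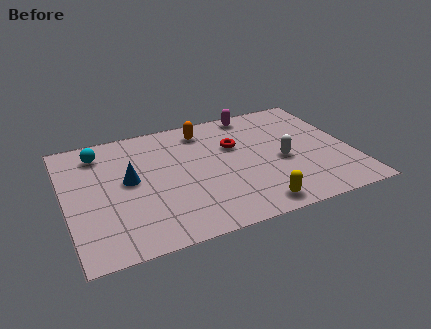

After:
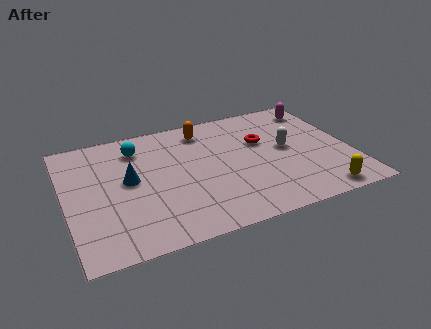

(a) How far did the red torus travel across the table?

1.1

The red torus was near (6.8, 4.9) before and (7.9, 4.8) after, so it travelled √(1.1² + 0.1²) ≈ 1.1 units.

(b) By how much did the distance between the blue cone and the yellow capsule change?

+2.3

The distance was about 5.6 in the first image and 7.9 in the second, so they moved 2.3 units further apart.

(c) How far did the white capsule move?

0.8

From (8.5, 3.3) to (8.8, 4.0), the white capsule covered √(0.3² + 0.7²) ≈ 0.8 units.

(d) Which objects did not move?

the orange capsule and the blue cone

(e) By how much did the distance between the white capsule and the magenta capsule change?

-0.8

The distance was about 3.6 in the first image and 2.8 in the second, so they moved 0.8 units closer together.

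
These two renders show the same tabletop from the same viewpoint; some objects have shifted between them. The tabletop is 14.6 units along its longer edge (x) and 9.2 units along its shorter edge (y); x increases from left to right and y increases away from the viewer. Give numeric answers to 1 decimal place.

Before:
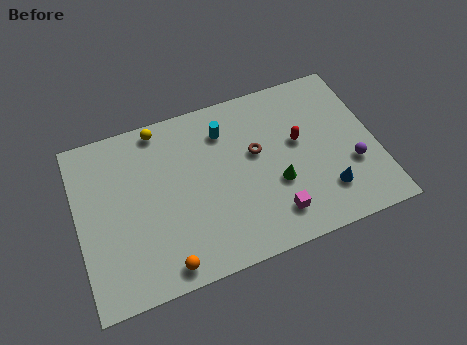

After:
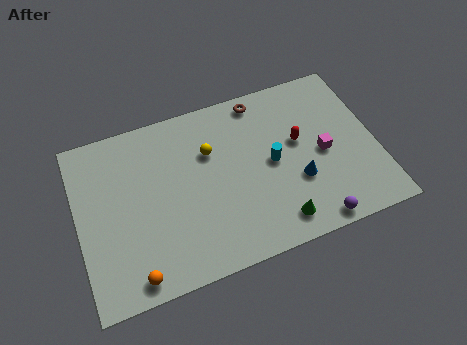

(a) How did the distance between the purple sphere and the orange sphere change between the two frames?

-1.0

The distance was about 9.7 in the first image and 8.7 in the second, so they moved 1.0 units closer together.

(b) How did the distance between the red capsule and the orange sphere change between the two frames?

+1.3

Before: roughly 8.2 units apart; after: 9.5. That's 1.3 units further apart.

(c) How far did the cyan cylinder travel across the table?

3.3

The cyan cylinder moved from about (7.4, 7.1) to (9.5, 4.6), a distance of √(2.1² + 2.5²) ≈ 3.3.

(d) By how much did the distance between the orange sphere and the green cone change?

+0.8

They were about 6.2 units apart before and 7.0 after — 0.8 units further apart.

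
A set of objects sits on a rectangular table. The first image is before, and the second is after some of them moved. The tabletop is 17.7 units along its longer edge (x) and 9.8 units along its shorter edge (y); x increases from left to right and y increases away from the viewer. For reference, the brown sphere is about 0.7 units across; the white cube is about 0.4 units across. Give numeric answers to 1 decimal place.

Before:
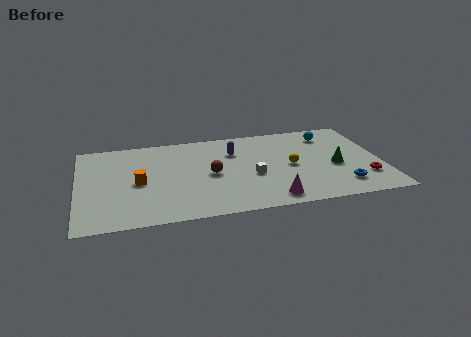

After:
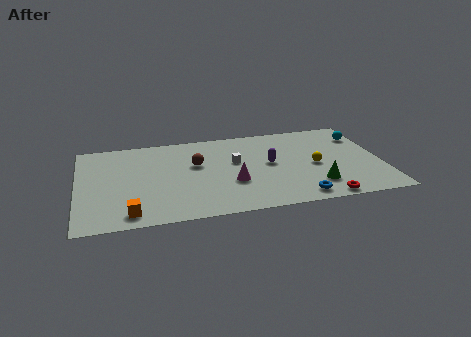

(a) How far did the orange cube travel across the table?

3.4

From (3.5, 4.6) to (2.9, 1.3), the orange cube covered √(0.6² + 3.3²) ≈ 3.4 units.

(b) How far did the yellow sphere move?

1.4

From (12.4, 4.7) to (13.8, 4.5), the yellow sphere covered √(1.4² + 0.2²) ≈ 1.4 units.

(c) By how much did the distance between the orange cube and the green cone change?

-0.7

They were about 11.5 units apart before and 10.8 after — 0.7 units closer together.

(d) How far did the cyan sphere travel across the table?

2.0

From (14.9, 7.9) to (16.8, 7.4), the cyan sphere covered √(1.9² + 0.5²) ≈ 2.0 units.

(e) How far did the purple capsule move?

2.7

The purple capsule was near (9.2, 7.0) before and (11.2, 5.2) after, so it travelled √(2.0² + 1.8²) ≈ 2.7 units.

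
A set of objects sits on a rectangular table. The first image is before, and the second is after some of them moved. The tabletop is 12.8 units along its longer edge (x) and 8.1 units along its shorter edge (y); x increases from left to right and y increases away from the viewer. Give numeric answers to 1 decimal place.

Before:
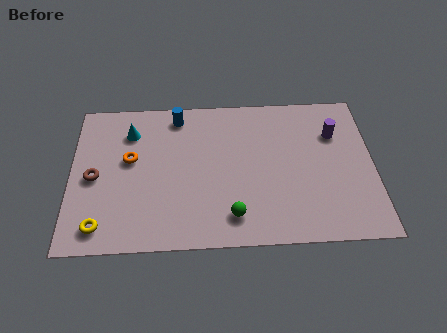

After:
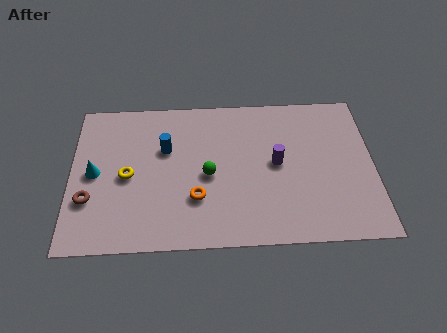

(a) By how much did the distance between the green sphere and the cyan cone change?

-1.6

Before: roughly 6.4 units apart; after: 4.8. That's 1.6 units closer together.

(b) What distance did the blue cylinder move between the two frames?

1.9

The blue cylinder was near (4.5, 7.0) before and (4.0, 5.2) after, so it travelled √(0.5² + 1.8²) ≈ 1.9 units.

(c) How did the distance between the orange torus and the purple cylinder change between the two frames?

-5.0

Before: roughly 8.8 units apart; after: 3.8. That's 5.0 units closer together.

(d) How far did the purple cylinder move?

2.9

The purple cylinder was near (11.2, 5.7) before and (8.7, 4.2) after, so it travelled √(2.5² + 1.5²) ≈ 2.9 units.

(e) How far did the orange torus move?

3.6

The orange torus was near (2.5, 4.7) before and (5.3, 2.5) after, so it travelled √(2.8² + 2.2²) ≈ 3.6 units.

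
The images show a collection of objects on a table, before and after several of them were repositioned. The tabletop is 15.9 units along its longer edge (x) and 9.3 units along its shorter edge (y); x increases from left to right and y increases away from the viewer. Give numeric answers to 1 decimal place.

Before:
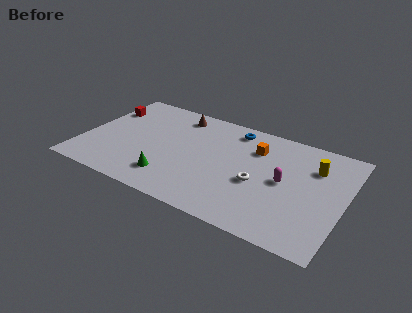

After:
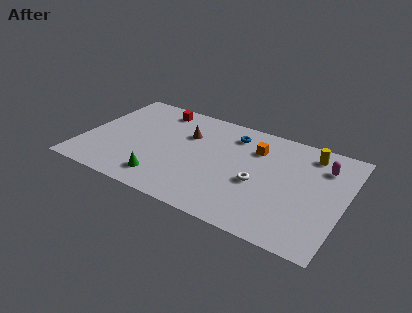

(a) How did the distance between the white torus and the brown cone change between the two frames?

-1.5

They were about 6.8 units apart before and 5.3 after — 1.5 units closer together.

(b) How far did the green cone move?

0.5

From (5.7, 2.0) to (5.3, 1.7), the green cone covered √(0.4² + 0.3²) ≈ 0.5 units.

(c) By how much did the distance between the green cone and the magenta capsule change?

+3.4

The distance was about 7.1 in the first image and 10.5 in the second, so they moved 3.4 units further apart.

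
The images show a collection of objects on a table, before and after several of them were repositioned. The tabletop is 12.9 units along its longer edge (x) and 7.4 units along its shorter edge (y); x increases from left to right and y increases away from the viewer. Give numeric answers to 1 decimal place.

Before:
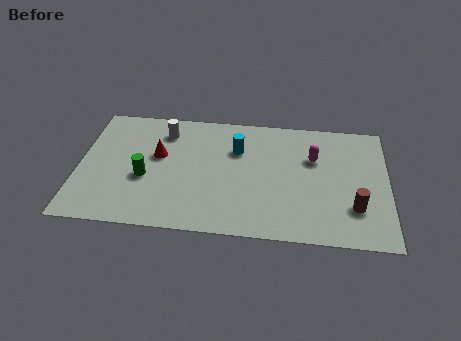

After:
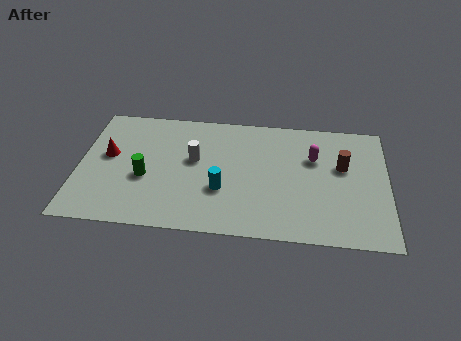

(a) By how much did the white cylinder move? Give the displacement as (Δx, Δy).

(1.3, -1.6)

The white cylinder was at about (3.5, 5.9) and moved to about (4.8, 4.3).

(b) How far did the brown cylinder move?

2.5

The brown cylinder moved from about (11.5, 2.1) to (11.0, 4.5), a distance of √(0.5² + 2.4²) ≈ 2.5.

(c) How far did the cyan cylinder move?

2.6

From (6.6, 5.1) to (6.0, 2.6), the cyan cylinder covered √(0.6² + 2.5²) ≈ 2.6 units.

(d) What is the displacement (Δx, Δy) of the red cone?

(-2.1, -0.2)

From the two frames, the red cone sits at roughly (3.3, 4.4) before and (1.2, 4.2) after.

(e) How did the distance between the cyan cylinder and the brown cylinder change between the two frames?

-0.4

Before: roughly 5.7 units apart; after: 5.3. That's 0.4 units closer together.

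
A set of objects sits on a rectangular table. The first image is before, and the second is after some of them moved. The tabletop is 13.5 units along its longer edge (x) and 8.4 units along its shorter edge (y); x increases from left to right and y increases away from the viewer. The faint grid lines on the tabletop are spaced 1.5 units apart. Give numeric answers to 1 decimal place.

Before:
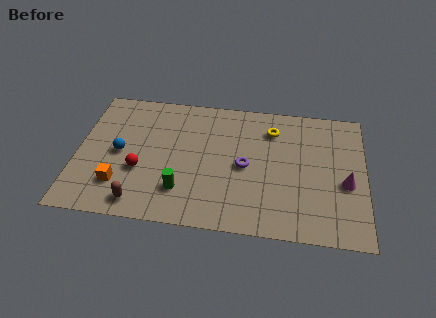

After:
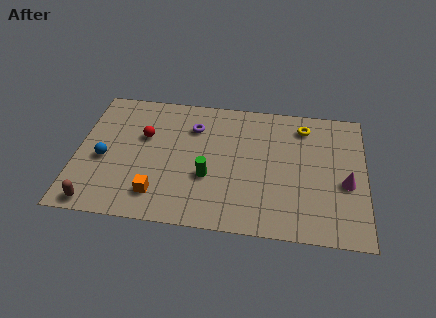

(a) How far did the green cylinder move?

1.6

The green cylinder moved from about (5.0, 2.1) to (6.2, 3.1), a distance of √(1.2² + 1.0²) ≈ 1.6.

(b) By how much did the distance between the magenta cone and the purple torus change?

+3.0

Before: roughly 4.7 units apart; after: 7.7. That's 3.0 units further apart.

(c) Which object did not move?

the magenta cone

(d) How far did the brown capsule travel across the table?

2.0

The brown capsule was near (3.1, 1.1) before and (1.1, 0.8) after, so it travelled √(2.0² + 0.3²) ≈ 2.0 units.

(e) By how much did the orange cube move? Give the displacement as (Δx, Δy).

(1.8, -0.4)

The orange cube was at about (2.1, 2.1) and moved to about (3.9, 1.7).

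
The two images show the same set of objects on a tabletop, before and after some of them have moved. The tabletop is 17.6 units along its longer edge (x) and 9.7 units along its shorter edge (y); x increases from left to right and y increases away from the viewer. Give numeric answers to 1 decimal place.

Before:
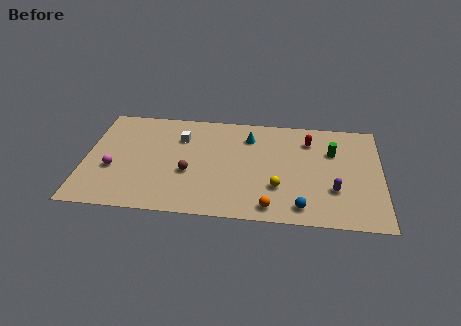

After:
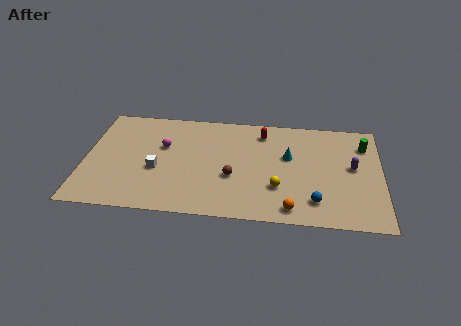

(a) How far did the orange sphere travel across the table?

1.2

The orange sphere moved from about (11.1, 1.2) to (12.3, 1.2), a distance of √(1.2² + 0.0²) ≈ 1.2.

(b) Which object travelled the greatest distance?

the magenta sphere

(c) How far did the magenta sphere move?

3.8

The magenta sphere moved from about (1.7, 3.7) to (4.6, 6.1), a distance of √(2.9² + 2.4²) ≈ 3.8.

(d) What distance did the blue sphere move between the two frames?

1.0

The blue sphere was near (12.9, 1.4) before and (13.7, 2.0) after, so it travelled √(0.8² + 0.6²) ≈ 1.0 units.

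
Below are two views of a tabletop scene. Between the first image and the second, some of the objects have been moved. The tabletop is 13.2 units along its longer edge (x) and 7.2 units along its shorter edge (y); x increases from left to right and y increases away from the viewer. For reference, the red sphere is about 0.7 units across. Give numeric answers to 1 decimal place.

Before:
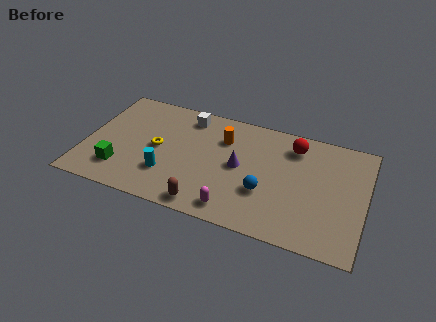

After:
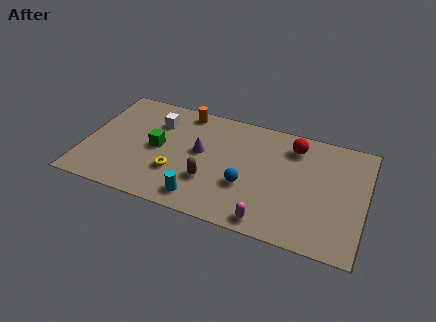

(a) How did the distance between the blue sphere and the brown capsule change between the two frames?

-1.4

Before: roughly 3.1 units apart; after: 1.7. That's 1.4 units closer together.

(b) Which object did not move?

the red sphere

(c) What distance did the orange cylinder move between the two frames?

2.3

The orange cylinder was near (6.4, 5.2) before and (4.4, 6.4) after, so it travelled √(2.0² + 1.2²) ≈ 2.3 units.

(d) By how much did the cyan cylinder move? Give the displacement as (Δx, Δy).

(1.7, -1.0)

The cyan cylinder started near (4.0, 2.1) and ended near (5.7, 1.1).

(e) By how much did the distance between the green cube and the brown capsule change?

-1.4

Before: roughly 4.3 units apart; after: 2.9. That's 1.4 units closer together.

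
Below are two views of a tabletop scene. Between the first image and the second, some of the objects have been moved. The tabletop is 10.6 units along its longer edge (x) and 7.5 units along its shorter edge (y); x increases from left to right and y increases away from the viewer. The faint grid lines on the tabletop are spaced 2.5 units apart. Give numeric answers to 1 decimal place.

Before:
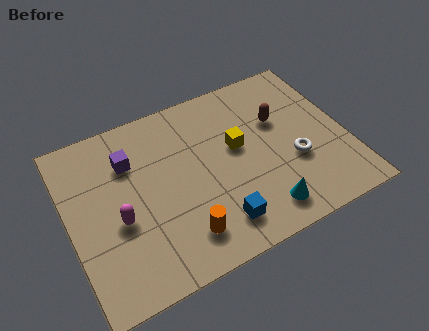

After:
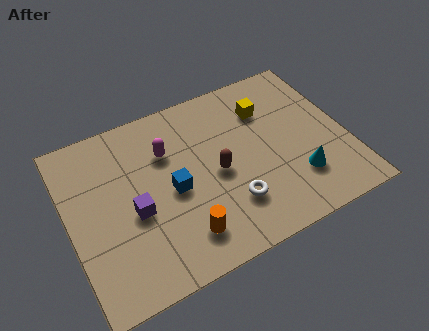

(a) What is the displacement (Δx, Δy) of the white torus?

(-2.6, -0.8)

The white torus was at about (8.5, 2.8) and moved to about (5.9, 2.0).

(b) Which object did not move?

the orange cylinder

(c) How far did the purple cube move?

2.2

The purple cube was near (2.5, 5.4) before and (2.4, 3.2) after, so it travelled √(0.1² + 2.2²) ≈ 2.2 units.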